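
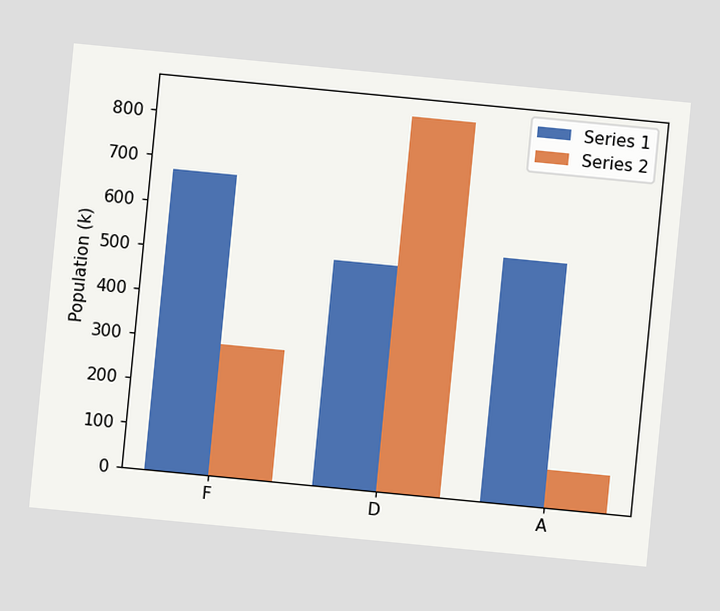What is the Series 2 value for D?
840k

The chart is tilted about 6° clockwise. The Series 2 bar at D reaches 840k on the y-axis.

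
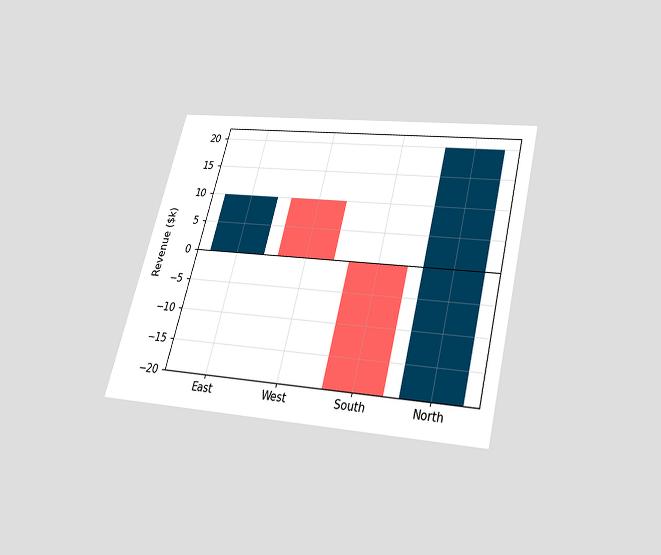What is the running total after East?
The chart is tilted about 14° clockwise and viewed slightly from below. After East the running total reaches $10k.

$10k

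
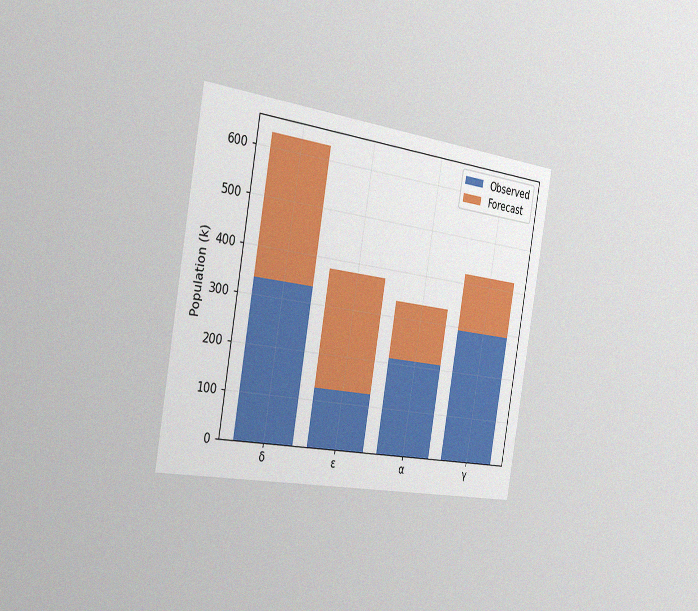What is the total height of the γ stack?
The chart is tilted about 10° clockwise and viewed slightly from the left, with some photo noise. The γ stack's top reaches 420k on the y-axis.

420k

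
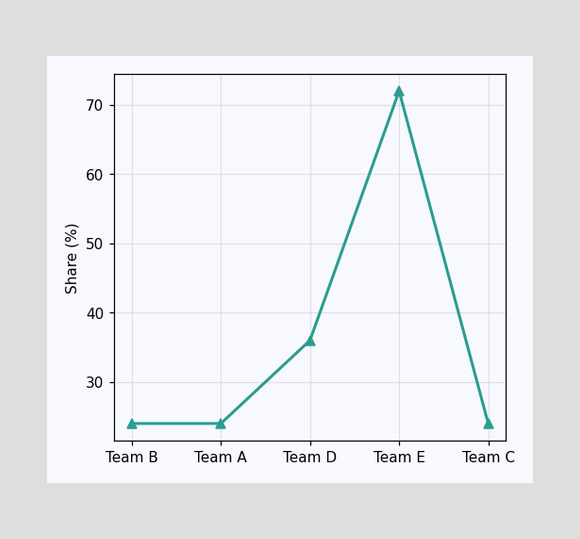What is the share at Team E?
72%

At Team E, the line is at 72%.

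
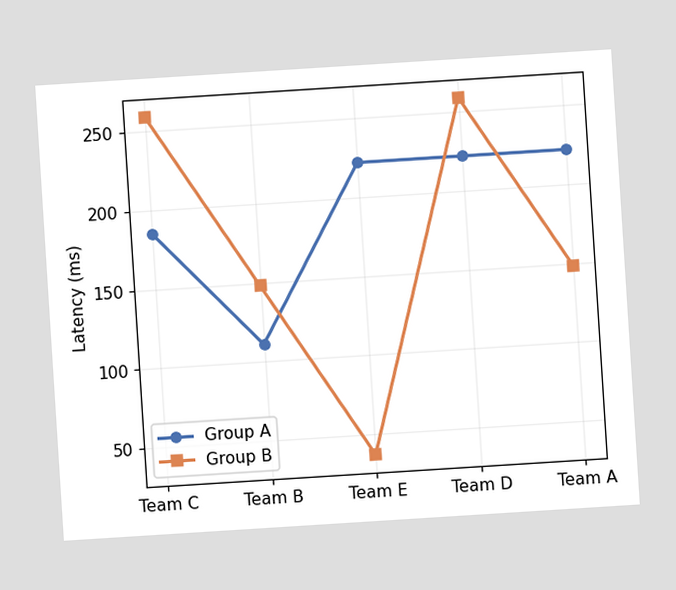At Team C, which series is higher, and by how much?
Group B, by 74ms

The chart is tilted about 4° counter-clockwise. At Team C, Group B sits above the other line by 74ms.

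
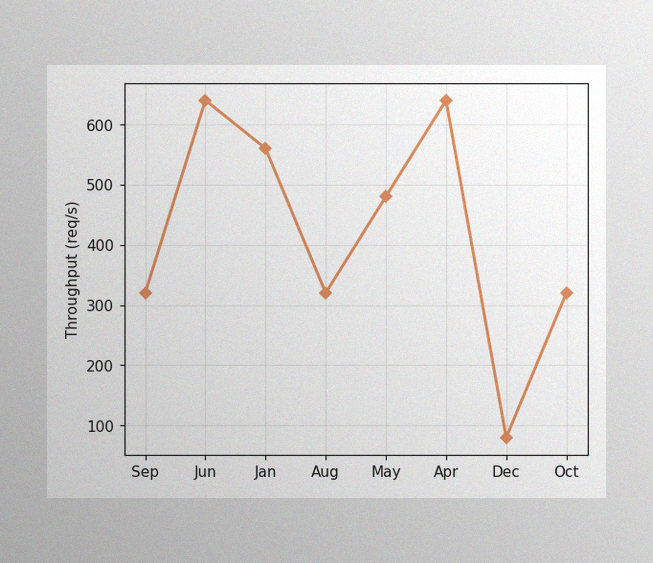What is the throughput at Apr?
The image has some photo noise and uneven lighting. At Apr, the line is at 640req/s.

640req/s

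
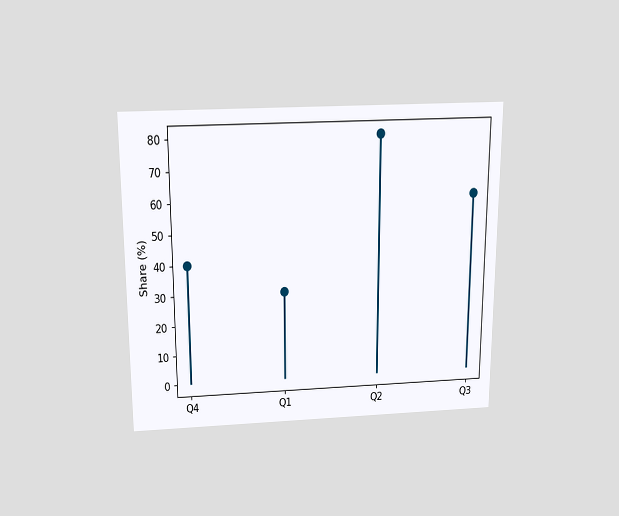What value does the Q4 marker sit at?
The chart is viewed slightly from above. The Q4 marker sits at 40%.

40%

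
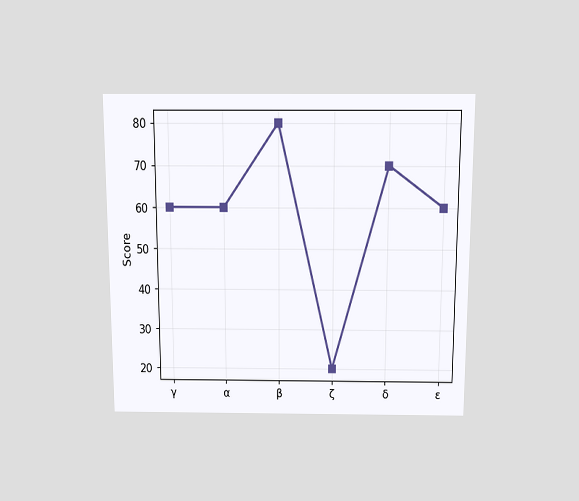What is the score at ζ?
The chart is viewed slightly from above. At ζ, the line is at 20.

20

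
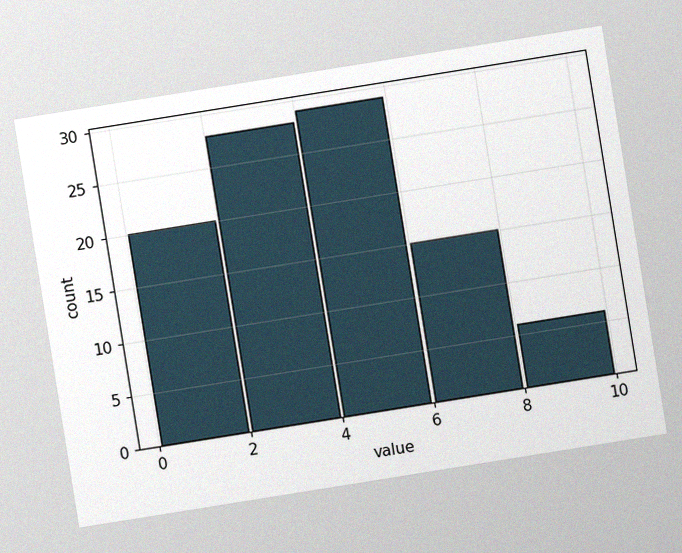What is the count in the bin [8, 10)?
6

The chart is tilted about 9° counter-clockwise, with some photo noise. The [8, 10) bin has height 6.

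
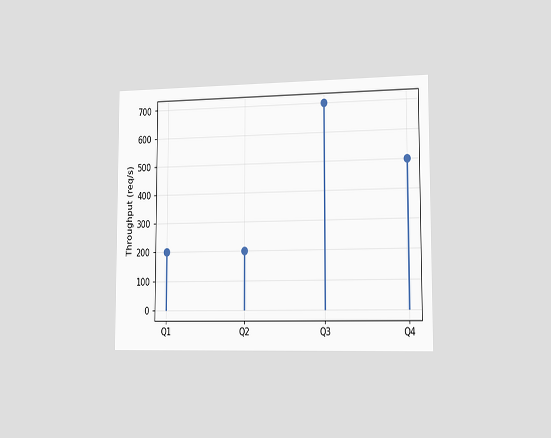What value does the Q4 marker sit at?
500req/s

The chart is viewed slightly from the right. The Q4 marker sits at 500req/s.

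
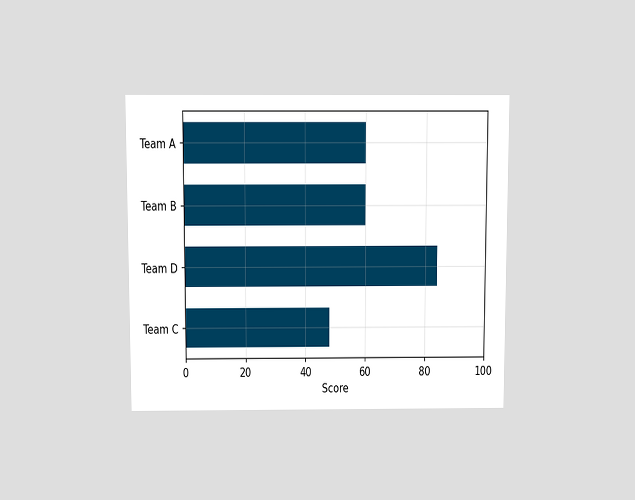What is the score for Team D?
The chart is viewed slightly from above. Reading along the chart's x-axis, the Team D bar reaches 84.

84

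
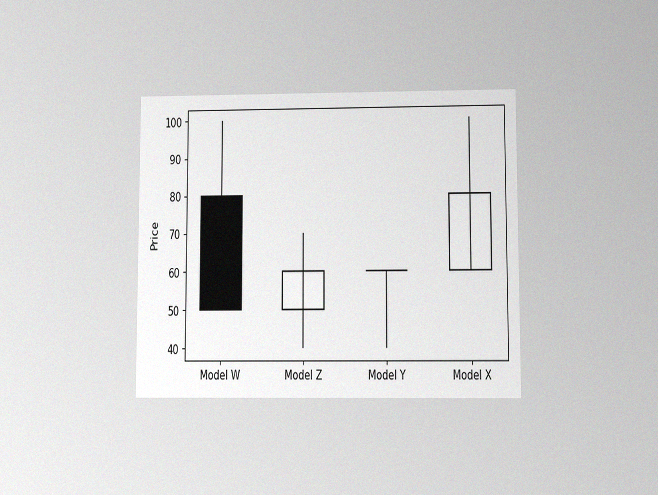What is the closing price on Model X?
80

The chart is viewed at a slight angle, with some photo noise. The Model X candle closes at 80.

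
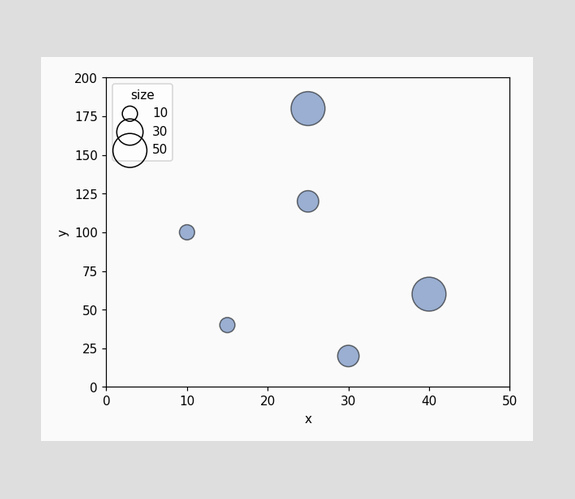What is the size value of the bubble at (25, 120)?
Matching the bubble at (25, 120) against the size legend gives 20.

20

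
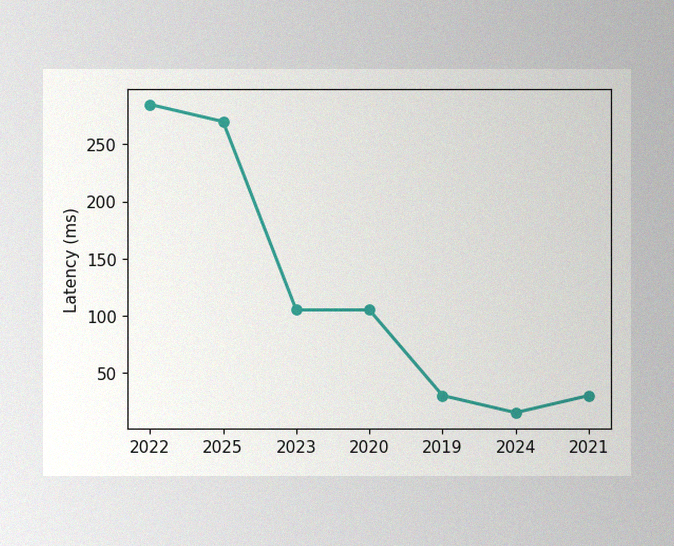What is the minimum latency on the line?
The image has some photo noise and uneven lighting. The lowest point is at 2024, and reading across to the y-axis gives 15ms.

15ms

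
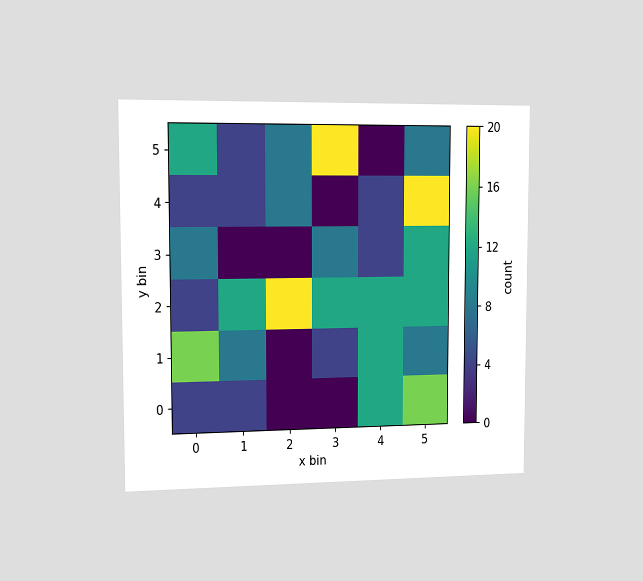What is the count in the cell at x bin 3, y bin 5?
20

The chart is viewed slightly from the left. Matching the cell (3, 5) against the colorbar gives 20.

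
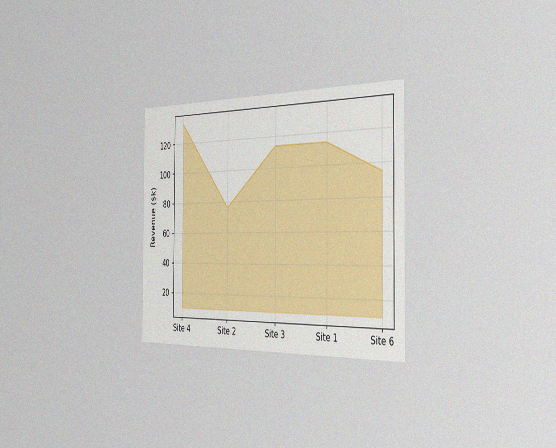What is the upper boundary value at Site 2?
$76k

The chart is viewed slightly from the right, with some photo noise. At Site 2 the upper boundary is at $76k.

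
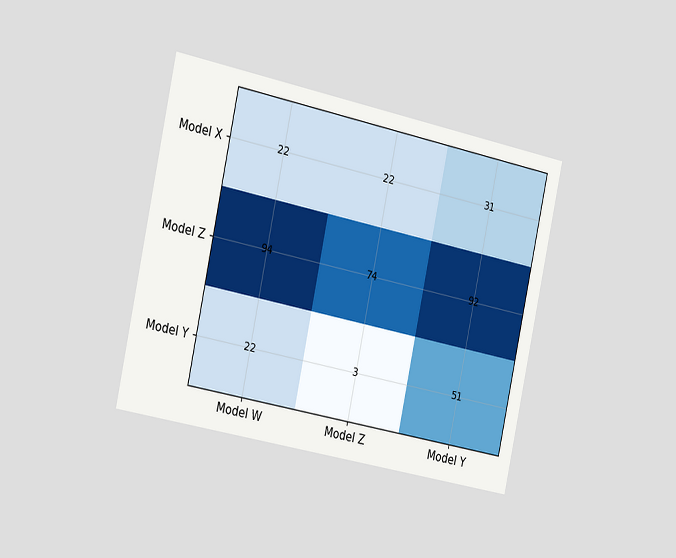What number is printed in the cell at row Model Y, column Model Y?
The chart is tilted about 12° clockwise and viewed slightly from the left. The (Model Y, Model Y) cell reads 51.

51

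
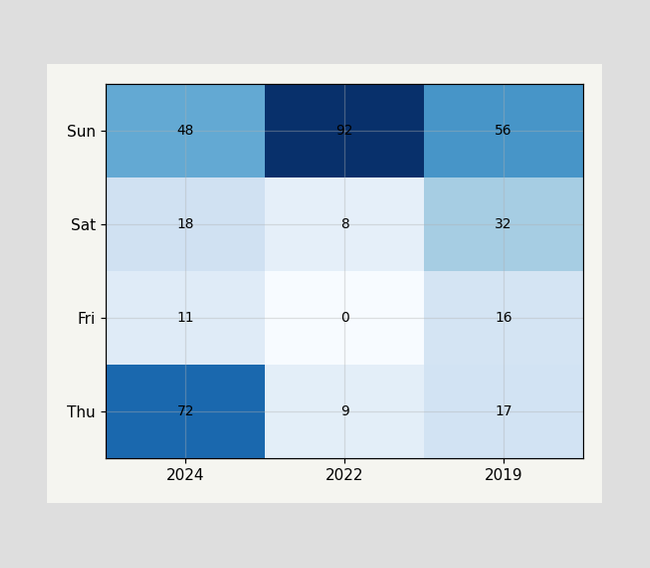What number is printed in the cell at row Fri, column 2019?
The (Fri, 2019) cell reads 16.

16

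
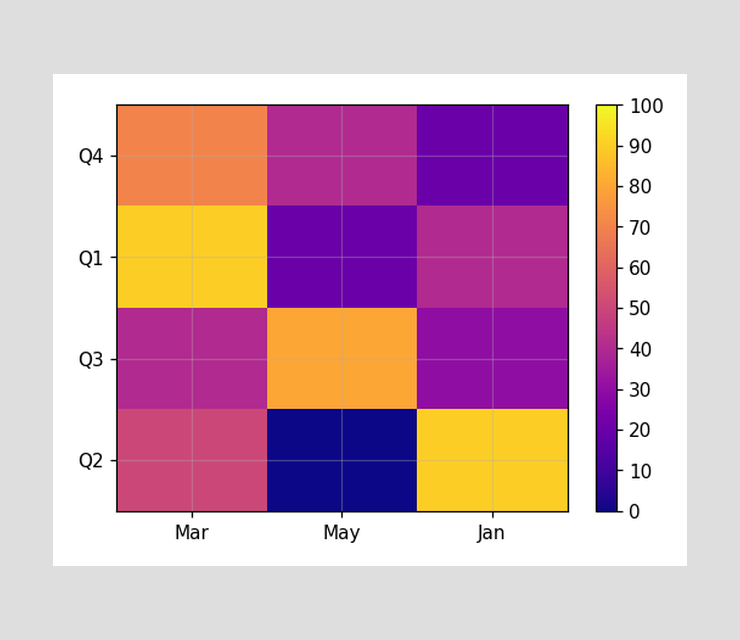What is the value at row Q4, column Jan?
Matching cell (Q4, Jan) against the colorbar gives 20.

20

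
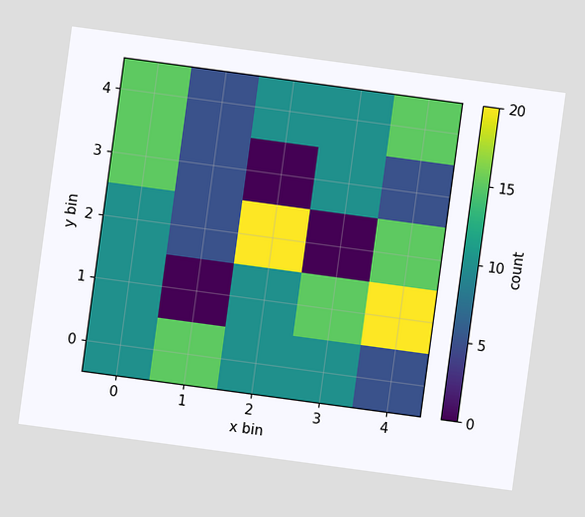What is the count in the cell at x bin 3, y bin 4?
The chart is tilted about 8° clockwise. Matching the cell (3, 4) against the colorbar gives 10.

10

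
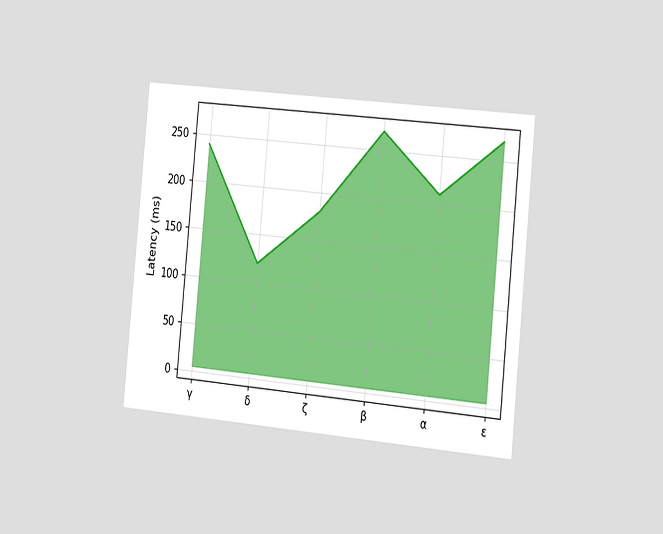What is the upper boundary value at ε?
270ms

The chart is tilted about 5° clockwise and viewed slightly from the right. At ε the upper boundary is at 270ms.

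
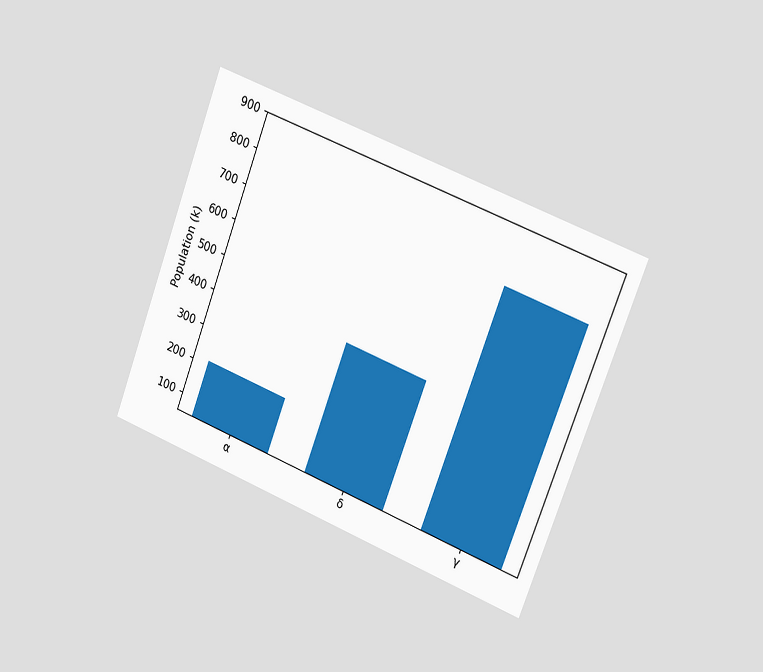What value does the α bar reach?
The chart is tilted about 21° clockwise and viewed slightly from the right. Reading along the chart's y-axis, the α bar reaches 212k.

212k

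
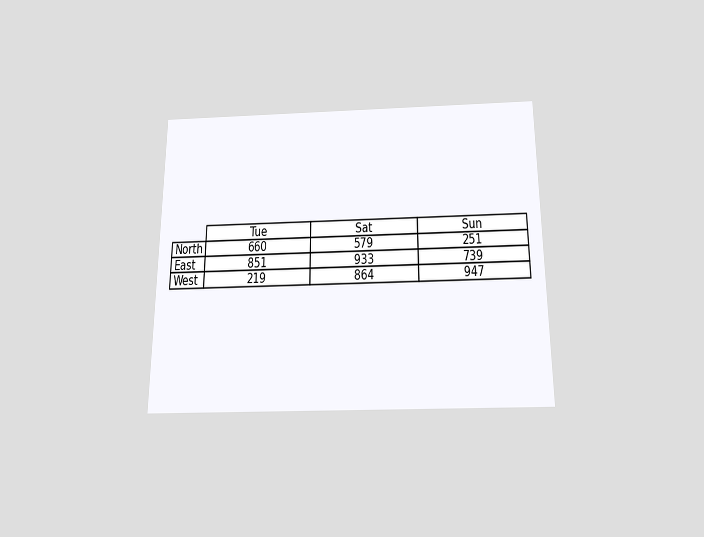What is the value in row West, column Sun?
The chart is viewed slightly from below. The (West, Sun) cell reads 947.

947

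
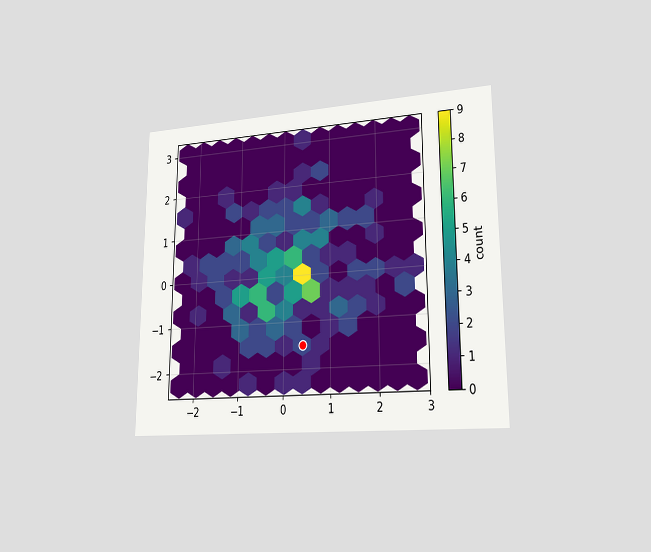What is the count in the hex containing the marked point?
The chart is viewed slightly from the right. The marked hex reads 2 on the colorbar.

2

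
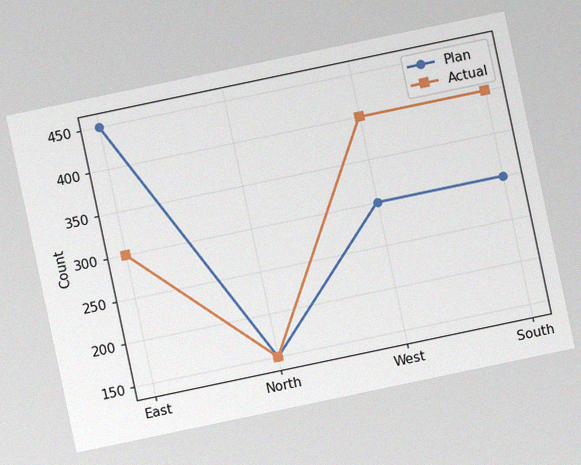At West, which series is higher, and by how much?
Actual, by 100

The chart is tilted about 12° counter-clockwise, with some photo noise. At West, Actual sits above the other line by 100.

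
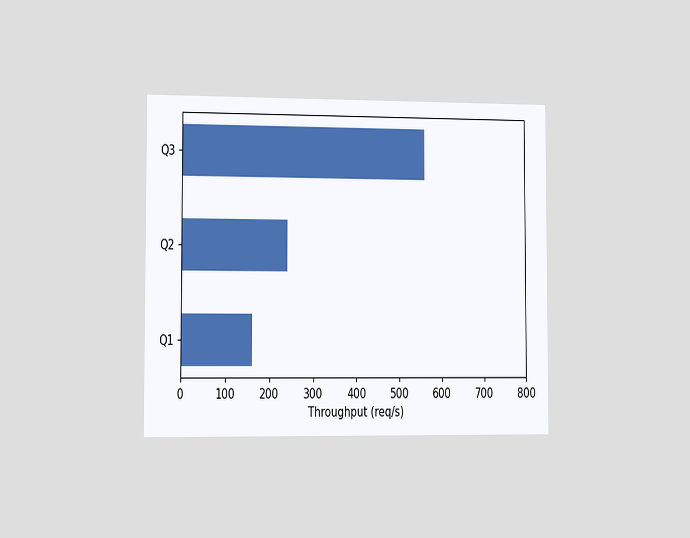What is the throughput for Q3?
The chart is viewed slightly from the left. Reading along the chart's x-axis, the Q3 bar reaches 560req/s.

560req/s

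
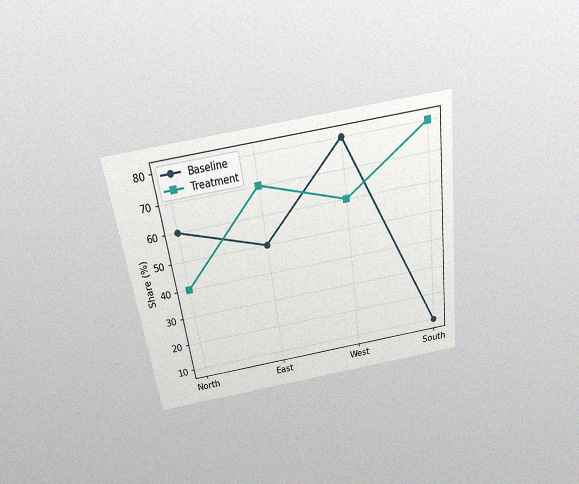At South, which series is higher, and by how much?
Treatment, by 70%

The chart is tilted about 8° counter-clockwise and viewed slightly from above, with some photo noise. At South, Treatment sits above the other line by 70%.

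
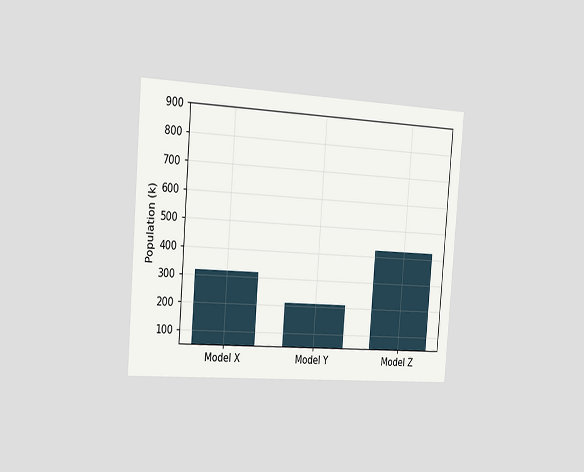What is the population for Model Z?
The chart is tilted about 4° clockwise and viewed slightly from the left. Reading along the chart's y-axis, the Model Z bar reaches 424k.

424k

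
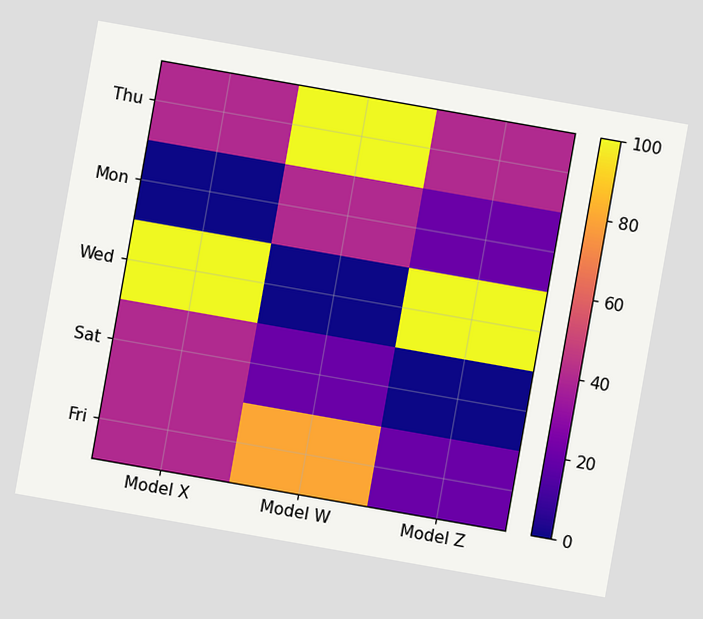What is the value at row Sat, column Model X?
40

The chart is tilted about 10° clockwise. Matching cell (Sat, Model X) against the colorbar gives 40.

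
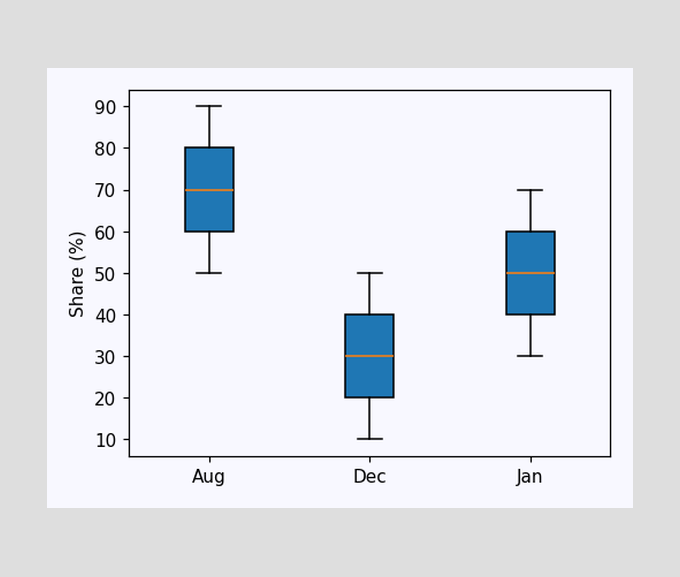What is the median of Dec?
30%

The median line in the Dec box sits at 30%.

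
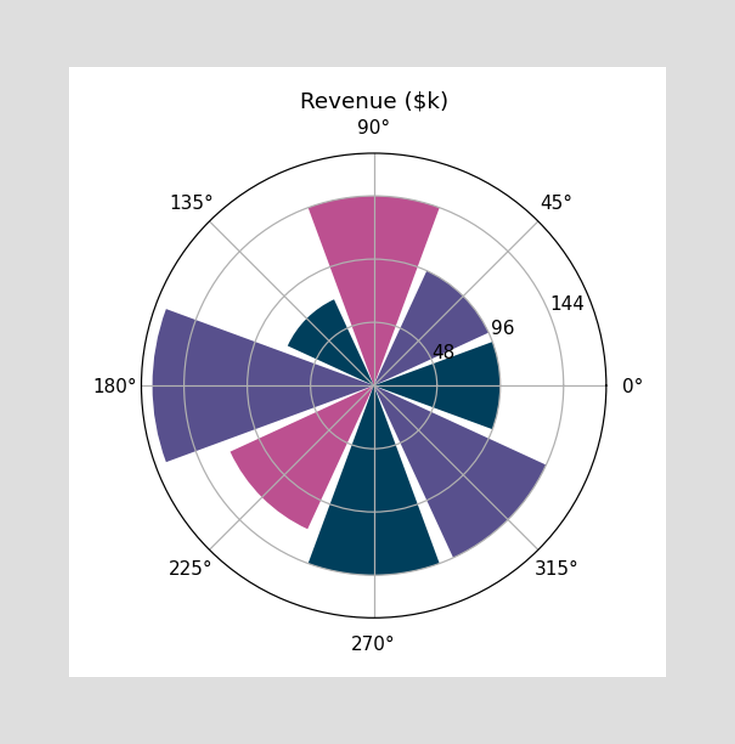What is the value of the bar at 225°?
The bar at 225° reaches $120k on the radial axis.

$120k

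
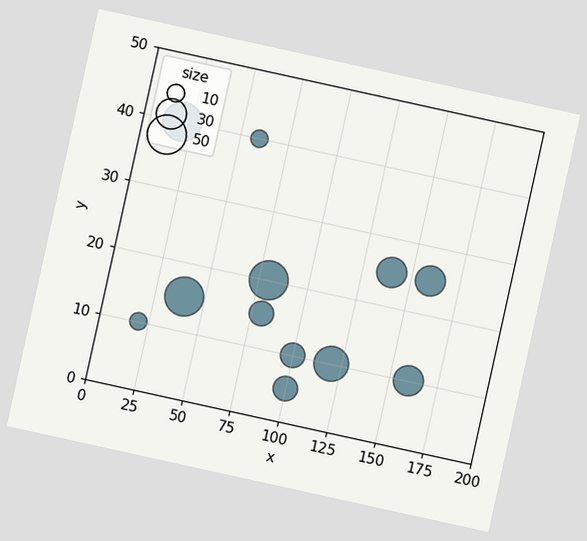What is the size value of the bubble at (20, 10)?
10

The chart is tilted about 12° clockwise. Matching the bubble at (20, 10) against the size legend gives 10.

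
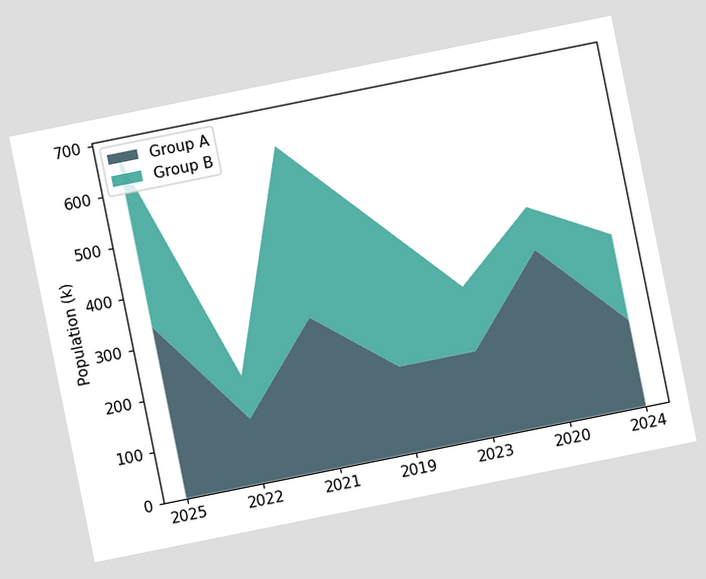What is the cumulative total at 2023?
The chart is tilted about 11° counter-clockwise. The stacked total at 2023 reaches 294k.

294k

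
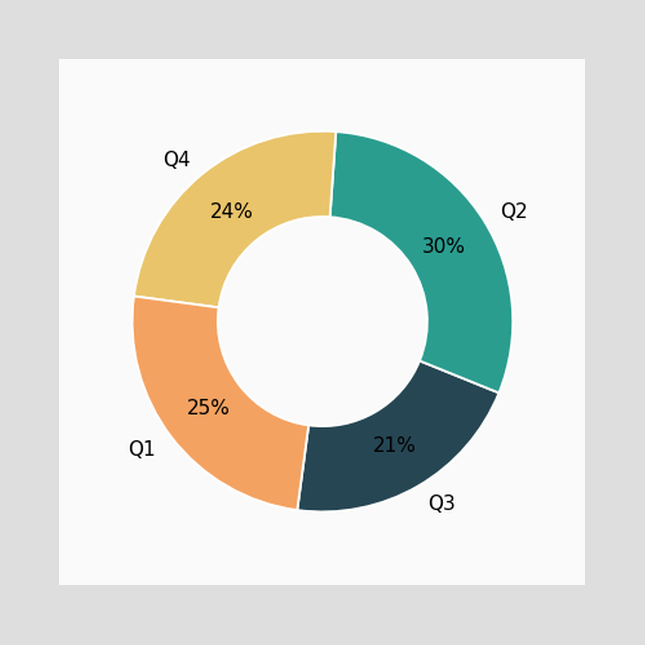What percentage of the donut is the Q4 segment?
24%

The Q4 segment takes up 24% of the ring.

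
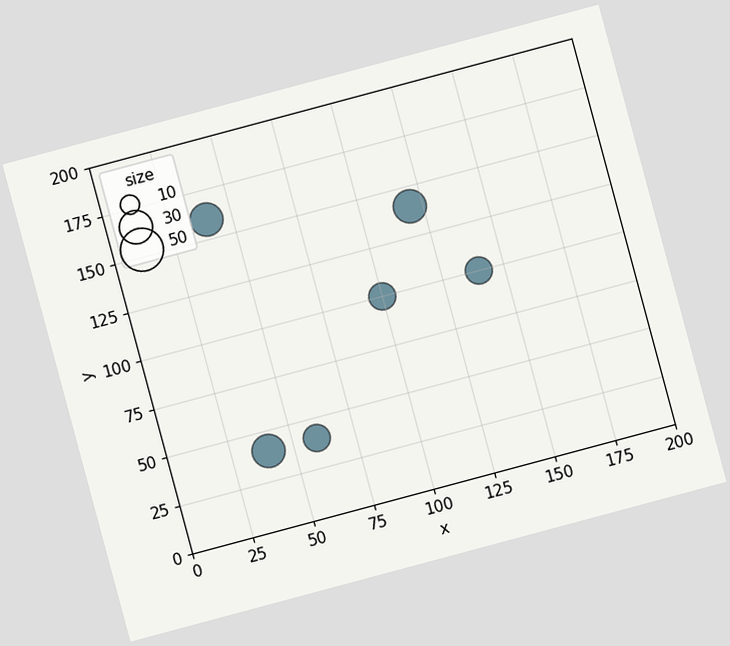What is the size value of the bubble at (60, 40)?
20

The chart is tilted about 15° counter-clockwise. Matching the bubble at (60, 40) against the size legend gives 20.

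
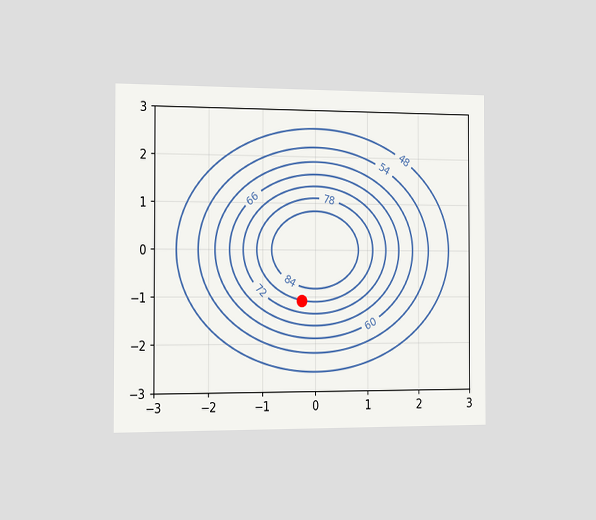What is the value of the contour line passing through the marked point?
The chart is viewed slightly from the left. The marked point sits on the contour labelled 78.

78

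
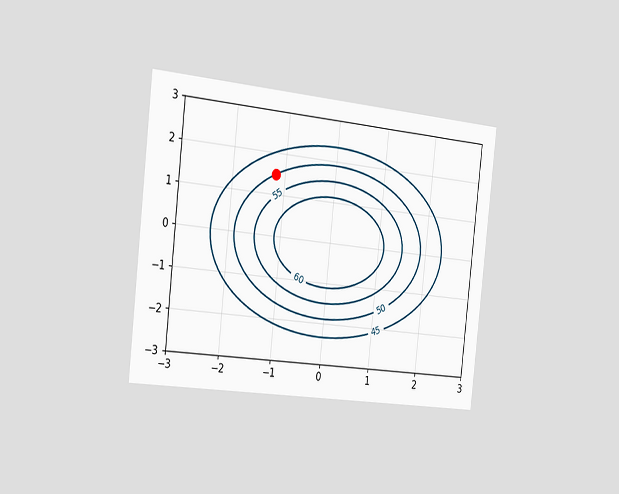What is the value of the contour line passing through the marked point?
50

The chart is tilted about 6° clockwise and viewed slightly from the left. The marked point sits on the contour labelled 50.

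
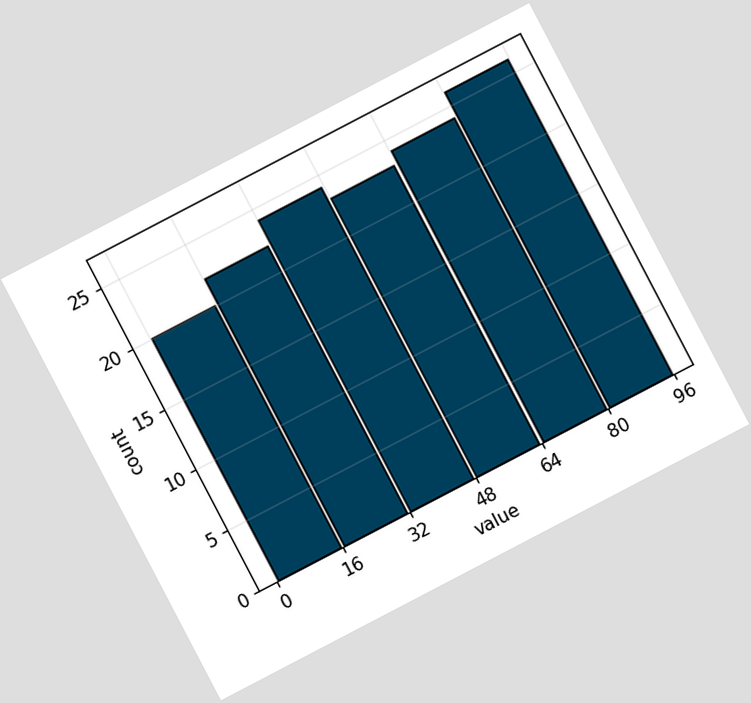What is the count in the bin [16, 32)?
22

The chart is tilted about 28° counter-clockwise. The [16, 32) bin has height 22.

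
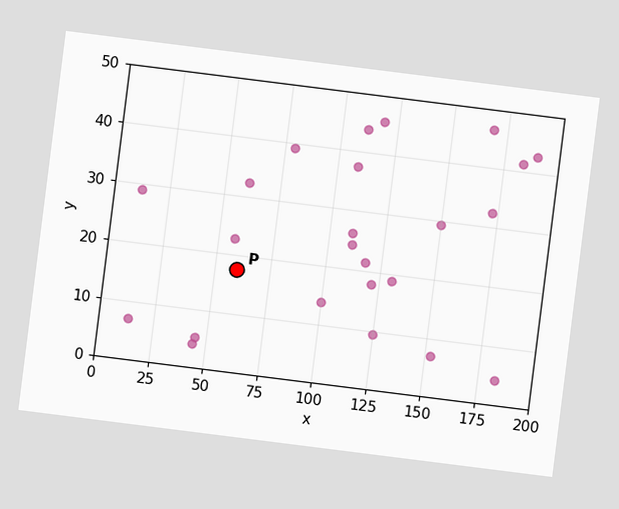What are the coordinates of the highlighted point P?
The chart is tilted about 7° clockwise. Following the gridlines from P to each axis, P sits at (60, 17.5).

(60, 17.5)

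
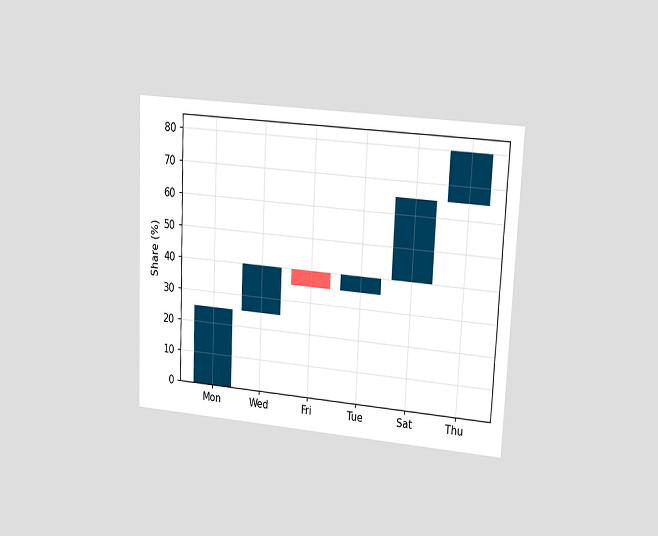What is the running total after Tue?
The chart is tilted about 3° clockwise and viewed at a slight angle. After Tue the running total reaches 40%.

40%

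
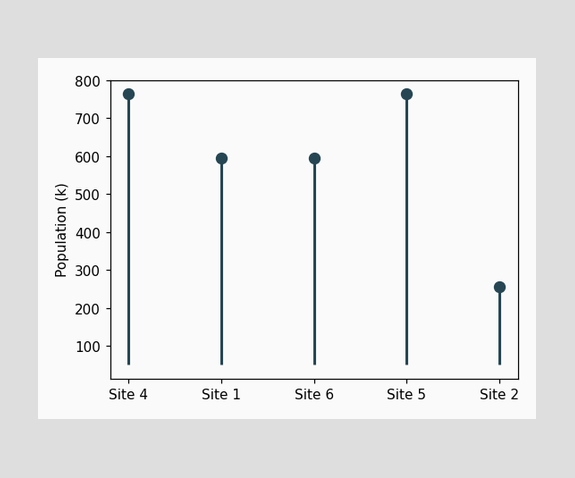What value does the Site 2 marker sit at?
The Site 2 marker sits at 255k.

255k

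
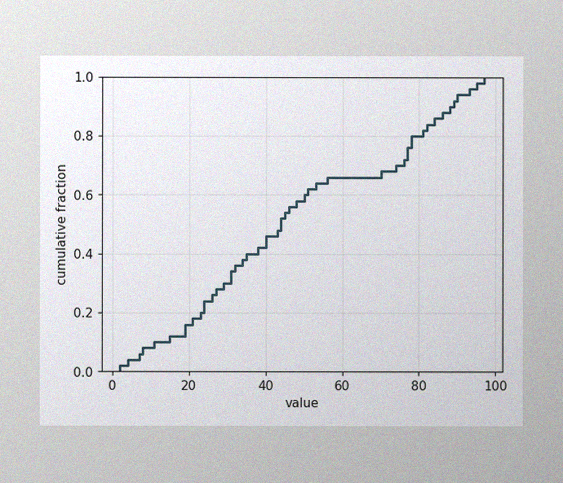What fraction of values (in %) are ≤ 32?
36%

The image has some photo noise and uneven lighting. At x=32 the ECDF step is at 36%.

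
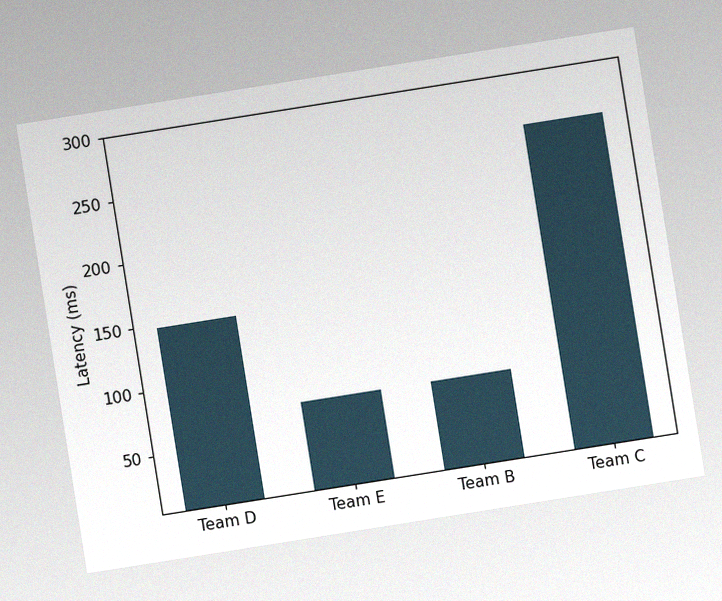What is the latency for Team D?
The chart is tilted about 9° counter-clockwise, with some photo noise. Reading along the chart's y-axis, the Team D bar reaches 148ms.

148ms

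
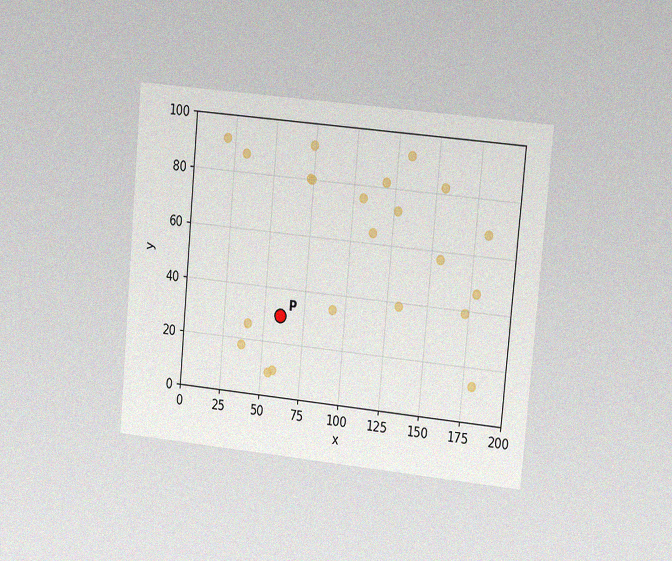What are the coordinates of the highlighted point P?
(60, 30)

The chart is tilted about 5° clockwise and viewed slightly from the right, with some photo noise. Following the gridlines from P to each axis, P sits at (60, 30).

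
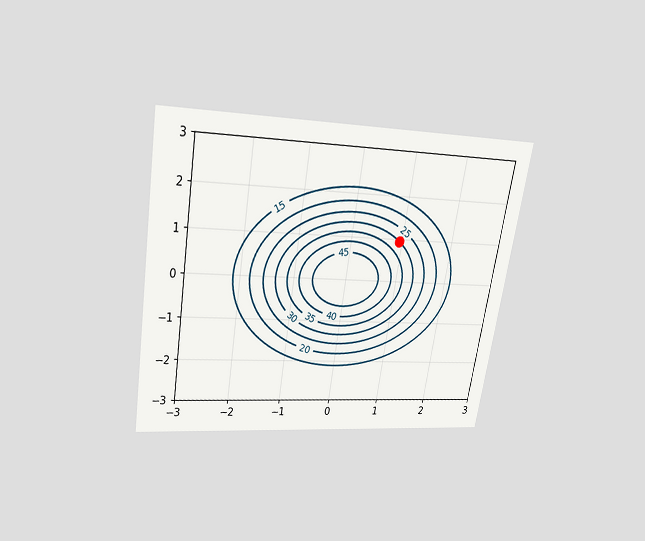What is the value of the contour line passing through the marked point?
30

The chart is tilted about 9° clockwise and viewed slightly from above. The marked point sits on the contour labelled 30.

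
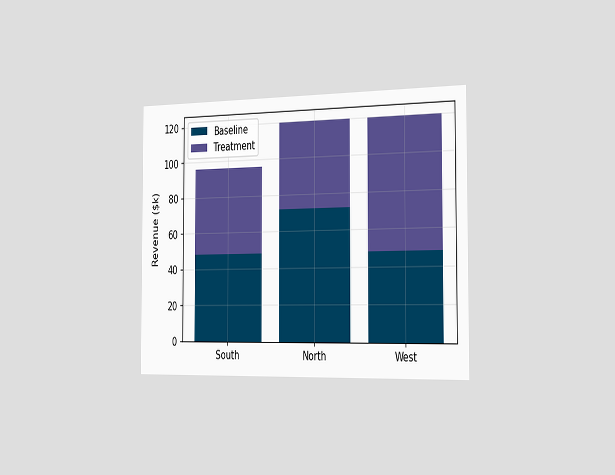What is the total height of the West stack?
The chart is viewed slightly from the right. The West stack's top reaches $120k on the y-axis.

$120k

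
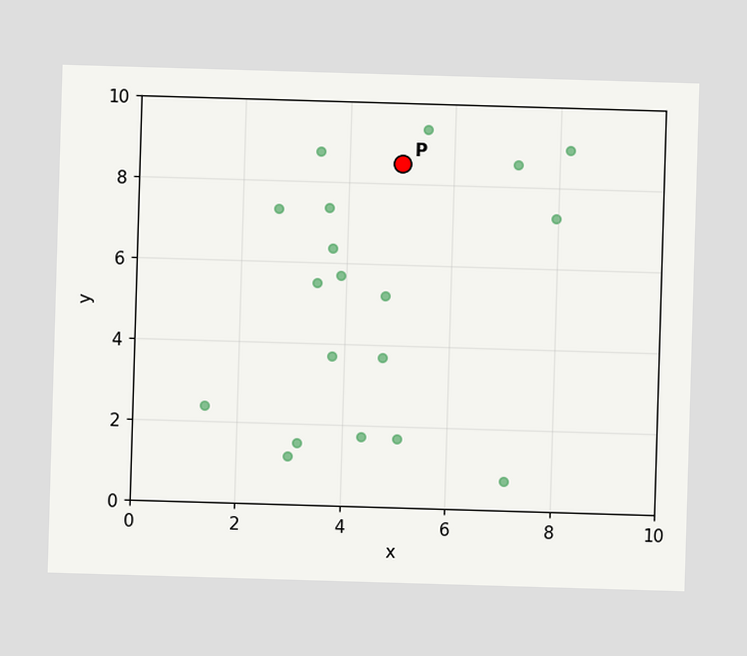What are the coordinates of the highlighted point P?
Following the gridlines from P to each axis, P sits at (5, 8.5).

(5, 8.5)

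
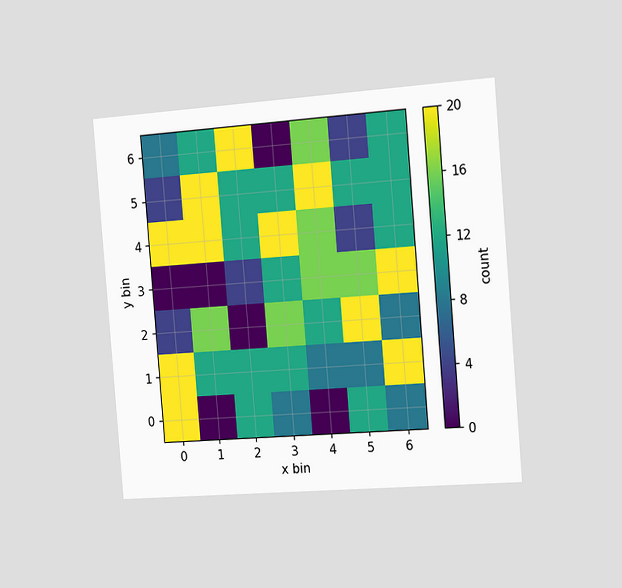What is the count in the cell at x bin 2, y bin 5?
The chart is tilted about 5° counter-clockwise and viewed slightly from the right. Matching the cell (2, 5) against the colorbar gives 12.

12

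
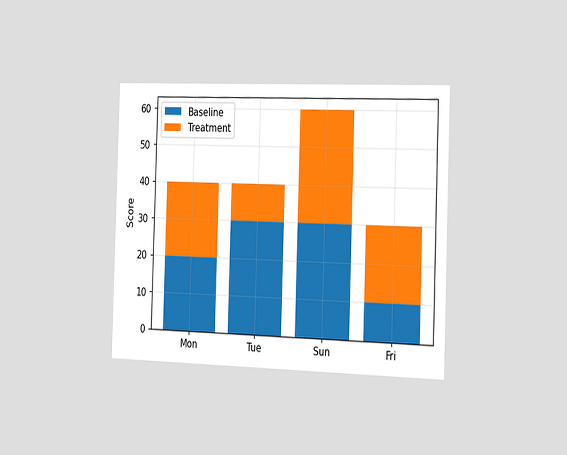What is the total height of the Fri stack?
The chart is viewed slightly from the right. The Fri stack's top reaches 30 on the y-axis.

30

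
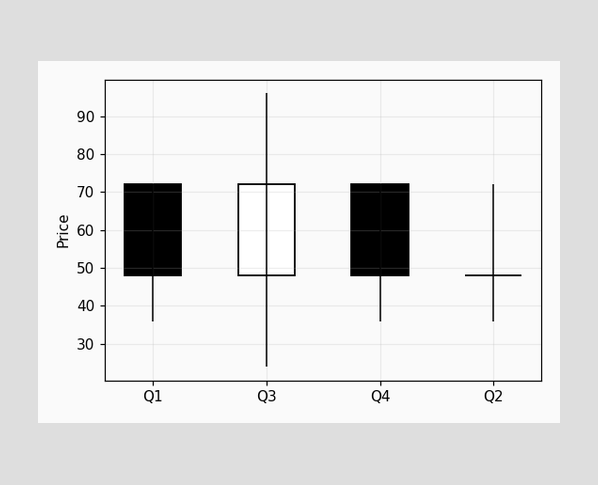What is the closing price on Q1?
The Q1 candle closes at 48.

48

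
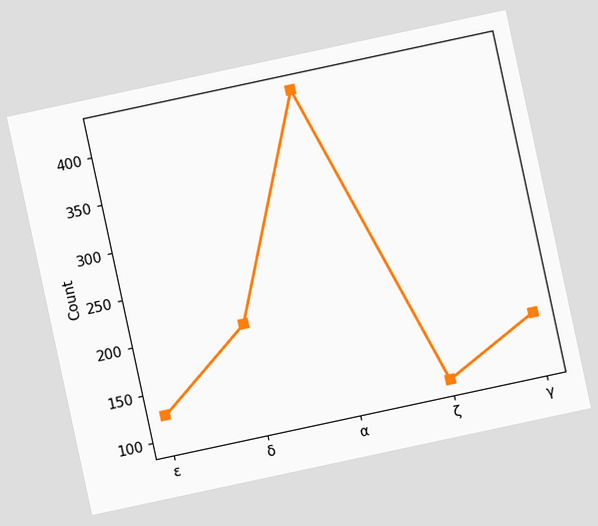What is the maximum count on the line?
425

The chart is tilted about 12° counter-clockwise. The highest point is at α, and reading across to the y-axis gives 425.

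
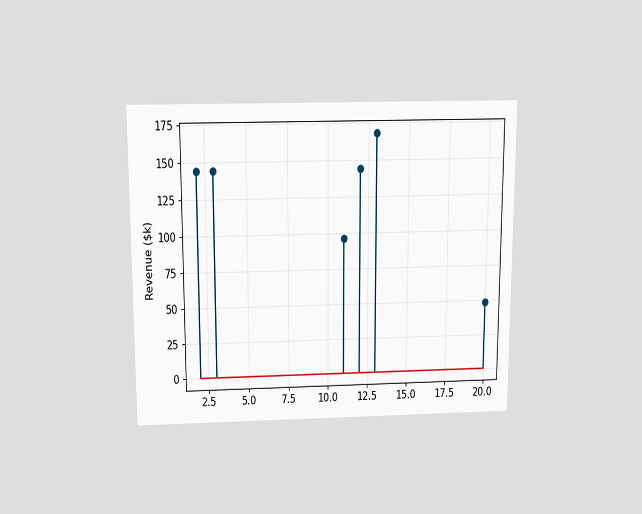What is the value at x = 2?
$144k

The chart is viewed slightly from above. The stem at x=2 reaches $144k.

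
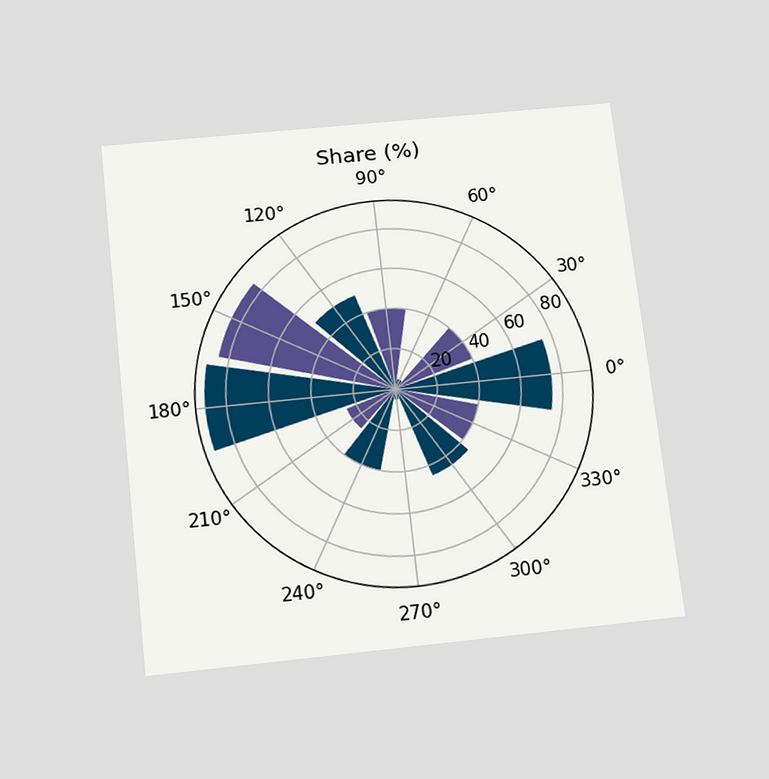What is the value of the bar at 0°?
The chart is tilted about 6° counter-clockwise and viewed slightly from below. The bar at 0° reaches 75% on the radial axis.

75%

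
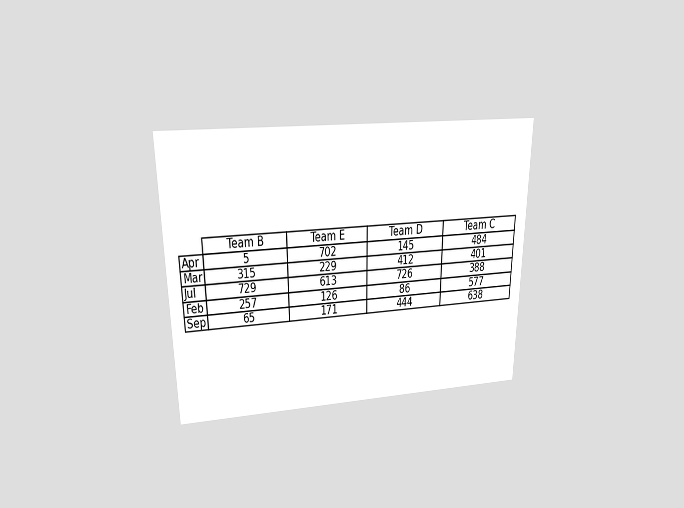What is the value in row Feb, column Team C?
577

The chart is viewed slightly from above. The (Feb, Team C) cell reads 577.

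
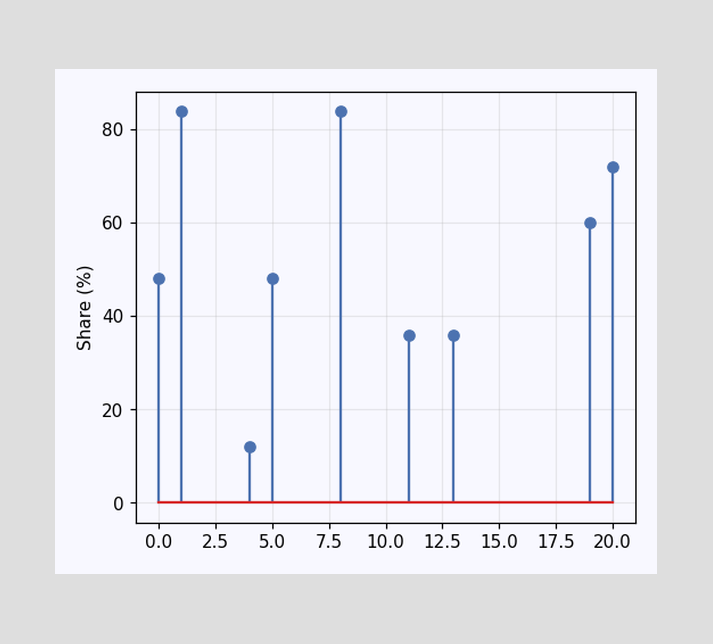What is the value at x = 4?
The stem at x=4 reaches 12%.

12%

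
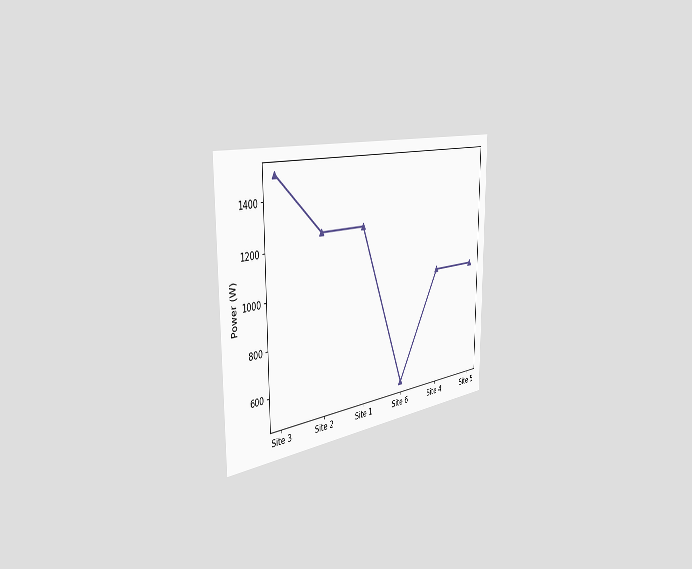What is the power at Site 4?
The chart is viewed slightly from the left. At Site 4, the line is at 1000W.

1000W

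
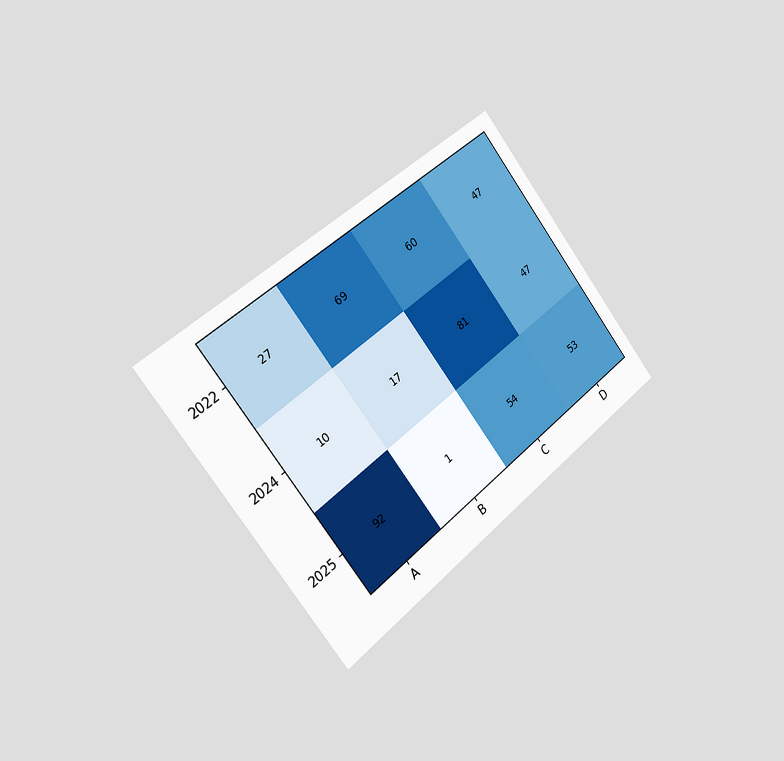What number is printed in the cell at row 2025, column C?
The chart is tilted about 38° counter-clockwise and viewed slightly from the left. The (2025, C) cell reads 54.

54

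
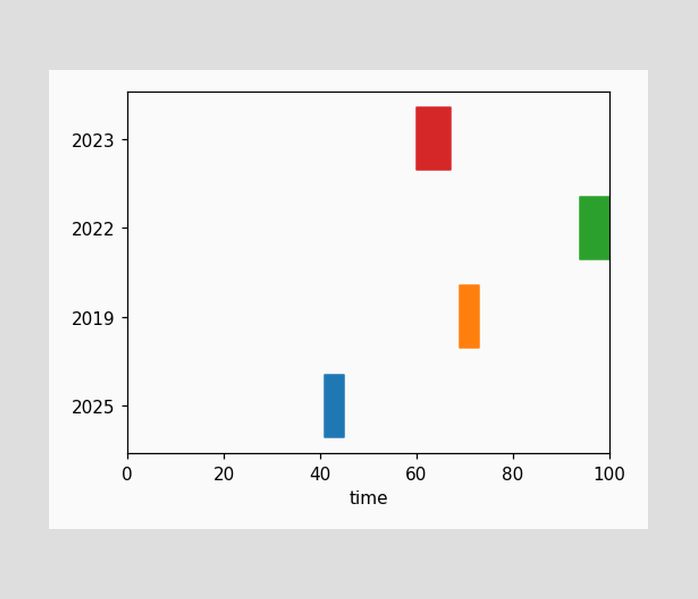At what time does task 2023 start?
60

The 2023 bar begins at t=60.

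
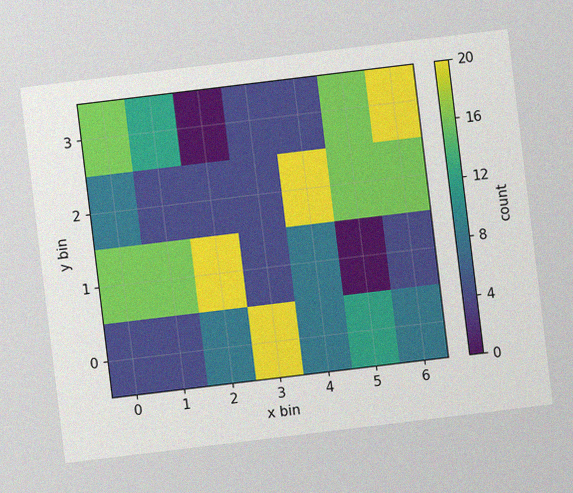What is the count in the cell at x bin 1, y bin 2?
The chart is tilted about 7° counter-clockwise, with some photo noise. Matching the cell (1, 2) against the colorbar gives 4.

4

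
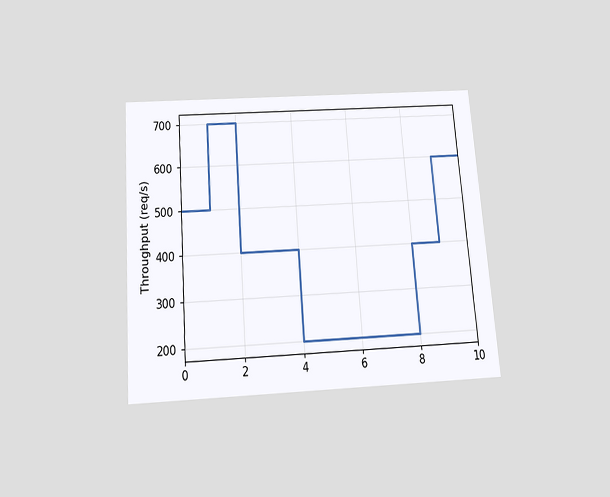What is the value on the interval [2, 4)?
The chart is tilted about 4° counter-clockwise and viewed slightly from below. On [2, 4) the step sits at 400req/s.

400req/s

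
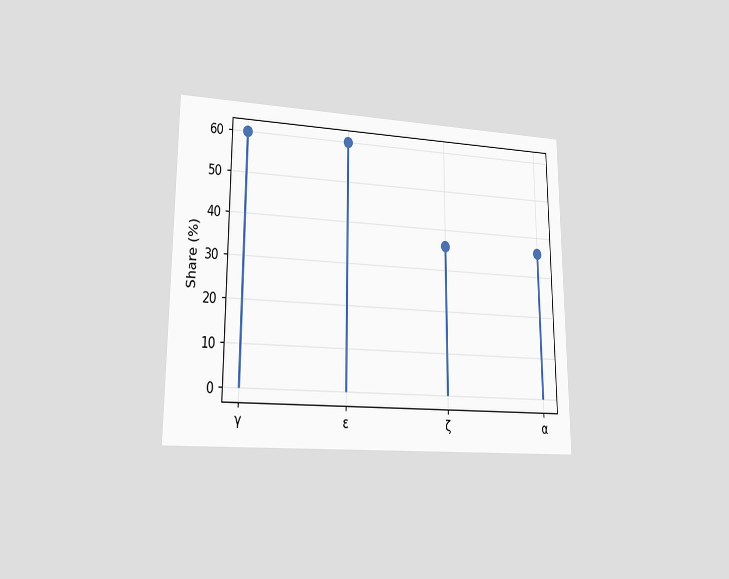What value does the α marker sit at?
The chart is viewed at a slight angle. The α marker sits at 36%.

36%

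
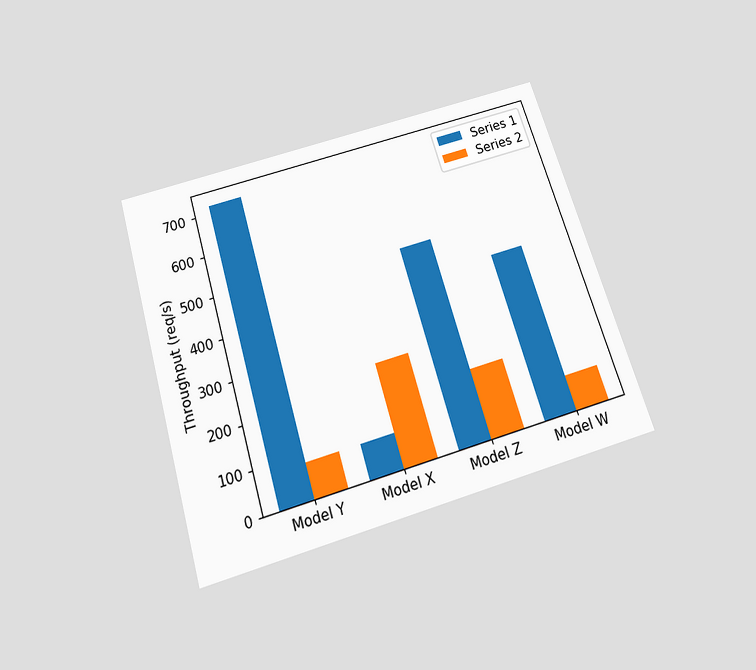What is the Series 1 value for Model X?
The chart is tilted about 17° counter-clockwise and viewed slightly from below. The Series 1 bar at Model X reaches 80req/s on the y-axis.

80req/s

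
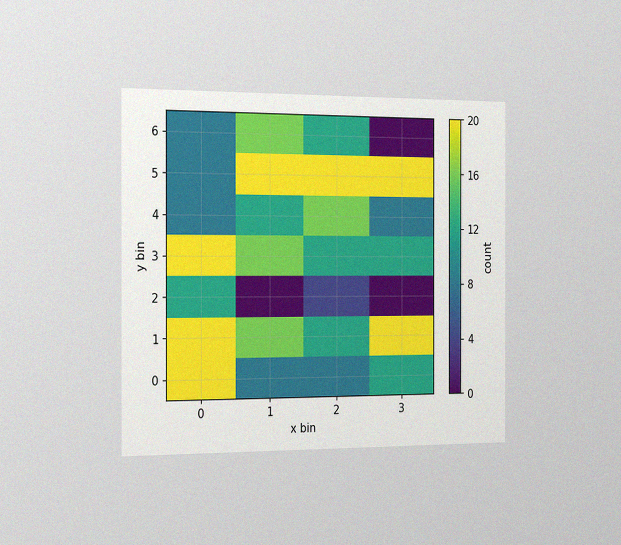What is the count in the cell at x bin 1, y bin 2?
The chart is viewed slightly from the left, with some photo noise. Matching the cell (1, 2) against the colorbar gives 0.

0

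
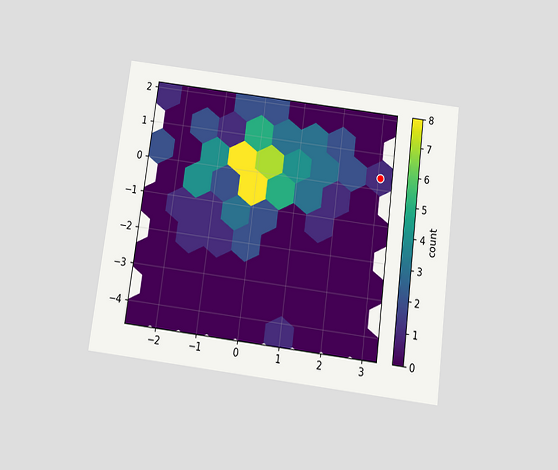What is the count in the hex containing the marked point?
The chart is tilted about 7° clockwise and viewed slightly from below. The marked hex reads 1 on the colorbar.

1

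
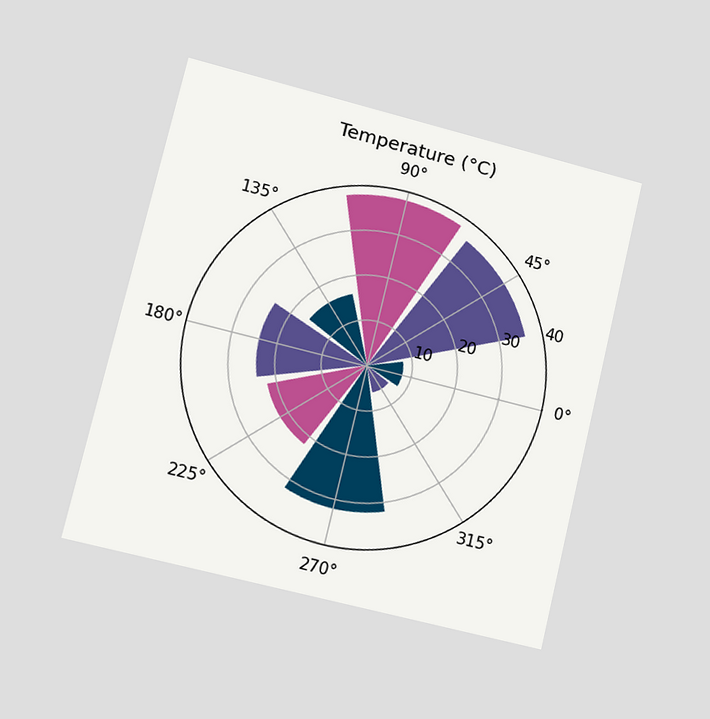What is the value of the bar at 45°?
36°C

The chart is tilted about 13° clockwise and viewed slightly from the left. The bar at 45° reaches 36°C on the radial axis.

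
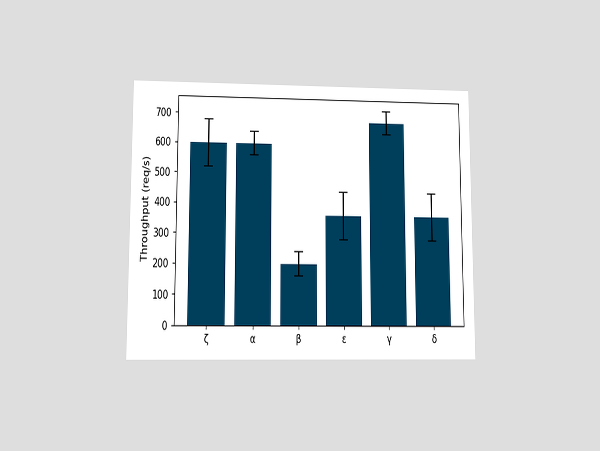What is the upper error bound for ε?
The chart is viewed at a slight angle. The ε bar's upper whisker reaches 440req/s.

440req/s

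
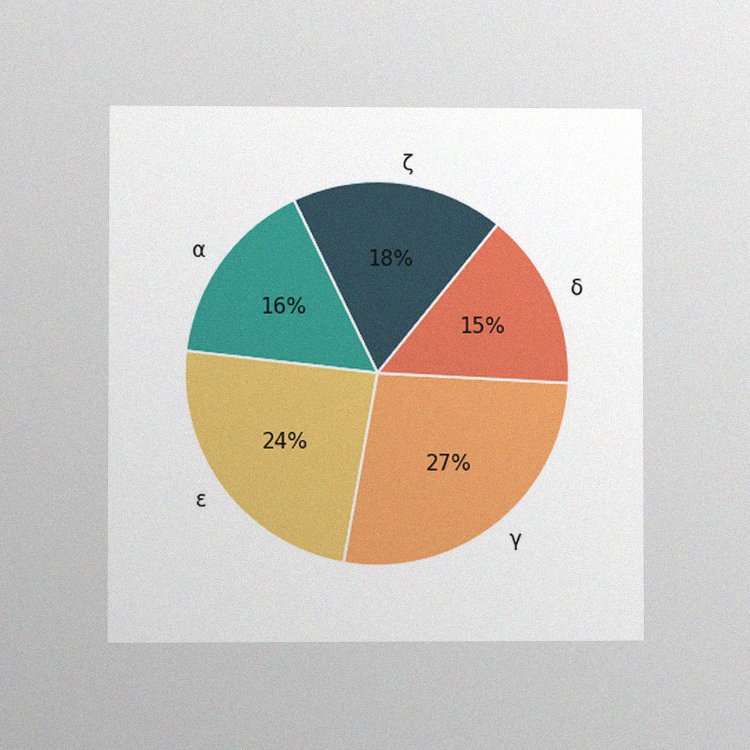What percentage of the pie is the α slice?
The chart is viewed at a slight angle, with some photo noise. The α slice takes up 16% of the pie.

16%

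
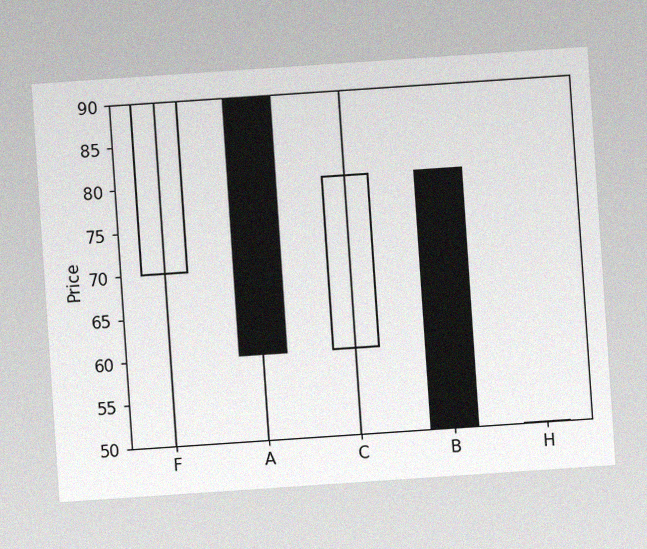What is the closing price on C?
The chart is tilted about 4° counter-clockwise, with some photo noise. The C candle closes at 80.

80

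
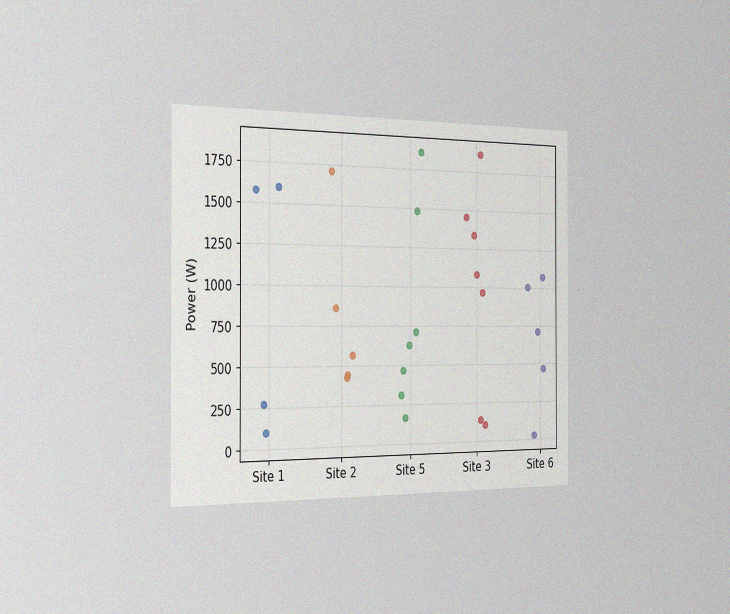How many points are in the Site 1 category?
The chart is viewed slightly from the left, with some photo noise. Counting the markers in the Site 1 column gives 4.

4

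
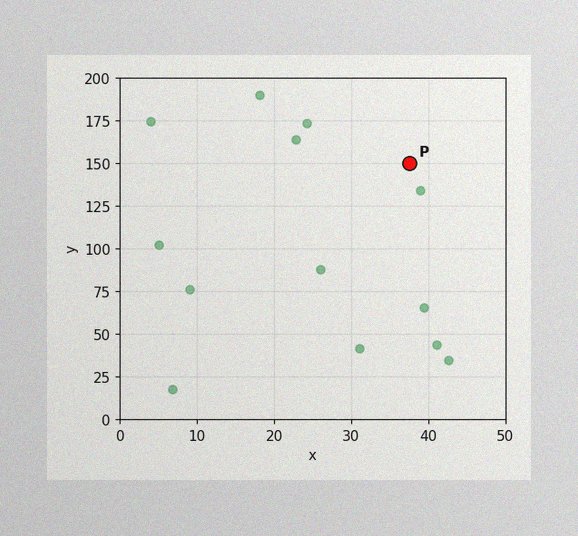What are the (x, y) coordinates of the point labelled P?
The image has some photo noise and uneven lighting. Following the gridlines from P to each axis, P sits at (37.5, 150).

(37.5, 150)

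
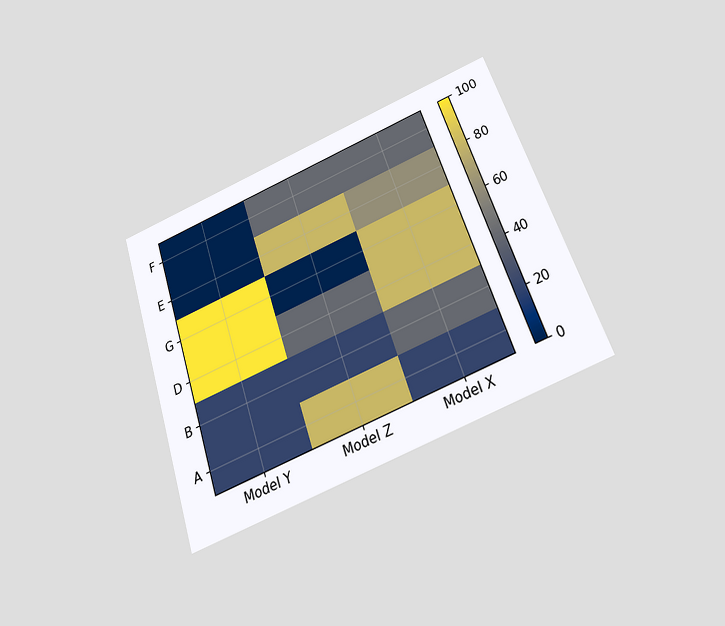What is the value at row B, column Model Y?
The chart is tilted about 19° counter-clockwise and viewed slightly from below. Matching cell (B, Model Y) against the colorbar gives 20.

20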